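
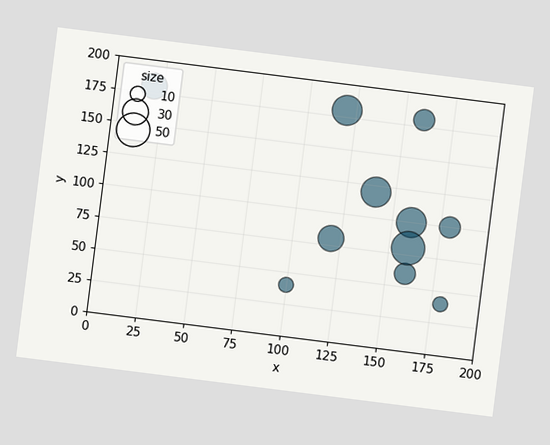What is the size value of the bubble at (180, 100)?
The chart is tilted about 7° clockwise. Matching the bubble at (180, 100) against the size legend gives 20.

20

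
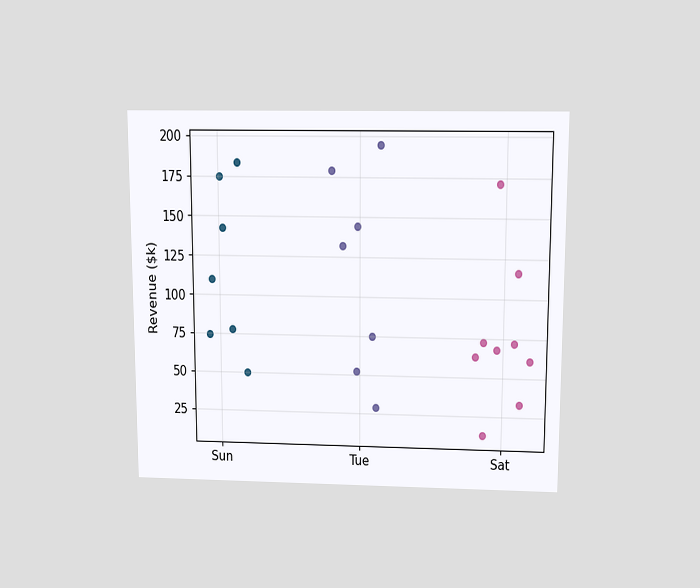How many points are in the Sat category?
9

The chart is viewed slightly from above. Counting the markers in the Sat column gives 9.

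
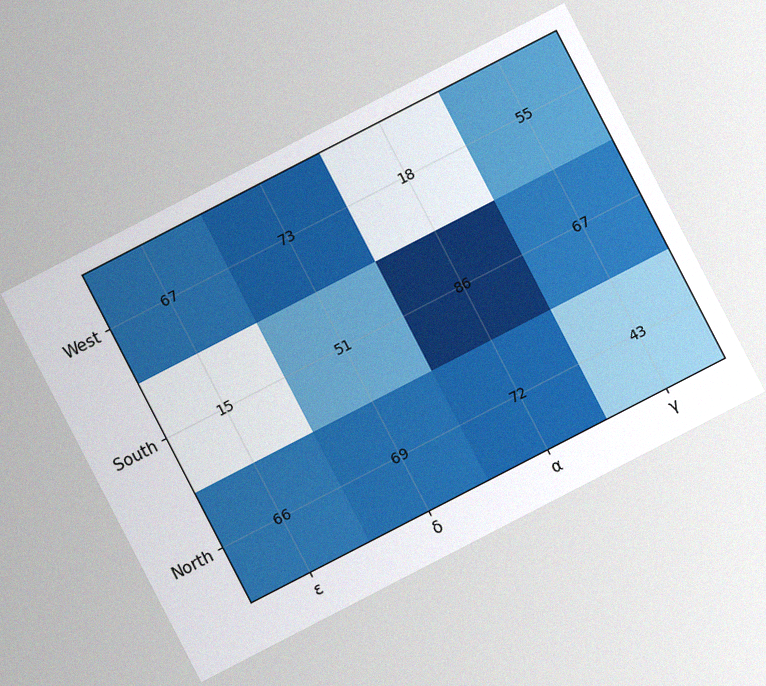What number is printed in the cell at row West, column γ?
55

The chart is tilted about 27° counter-clockwise, with some photo noise. The (West, γ) cell reads 55.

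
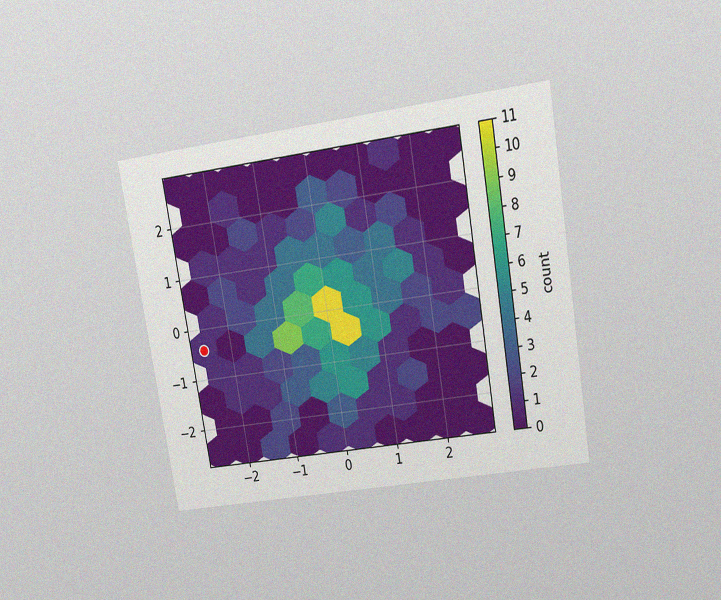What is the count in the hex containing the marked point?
1

The chart is tilted about 10° counter-clockwise and viewed slightly from above, with some photo noise. The marked hex reads 1 on the colorbar.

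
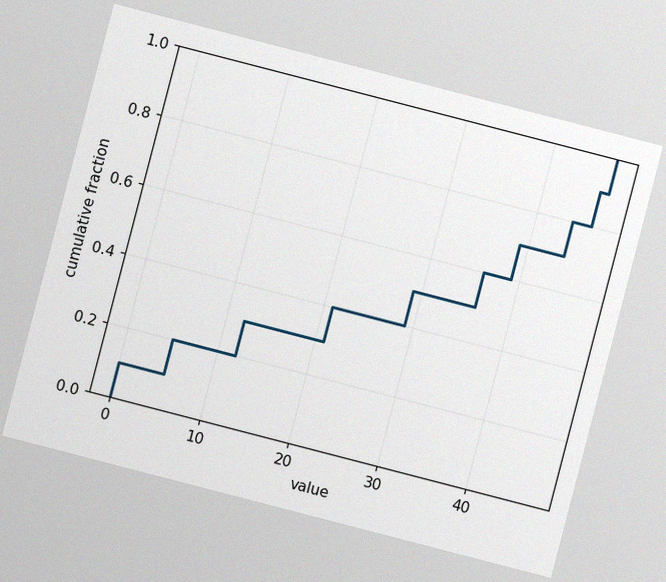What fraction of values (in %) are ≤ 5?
The chart is tilted about 15° clockwise, with some photo noise. At x=5 the ECDF step is at 20%.

20%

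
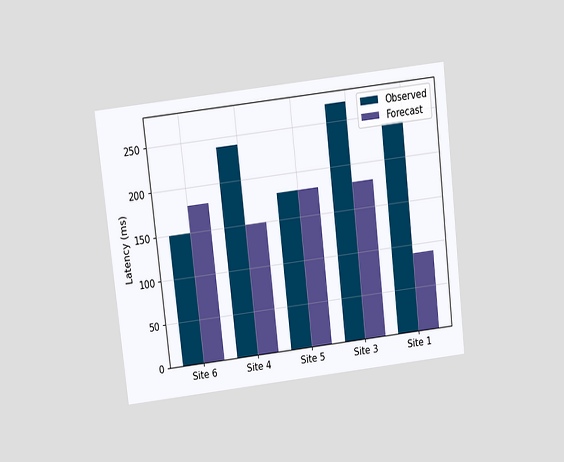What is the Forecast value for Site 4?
150ms

The chart is tilted about 6° counter-clockwise and viewed slightly from above. The Forecast bar at Site 4 reaches 150ms on the y-axis.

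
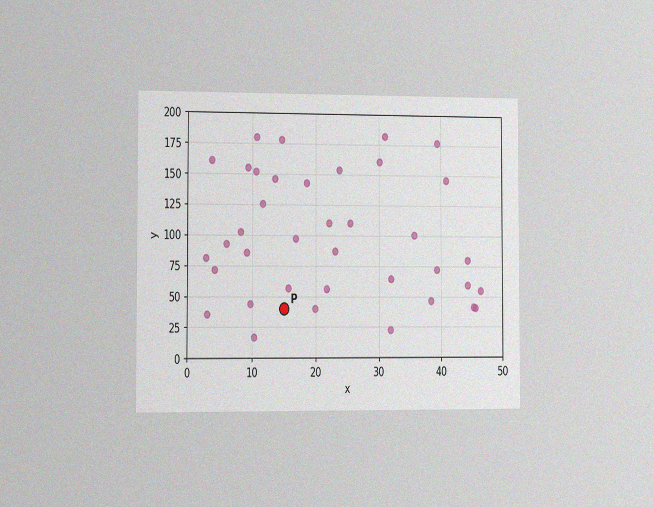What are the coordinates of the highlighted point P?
(15, 40)

The chart is viewed slightly from the left, with some photo noise. Following the gridlines from P to each axis, P sits at (15, 40).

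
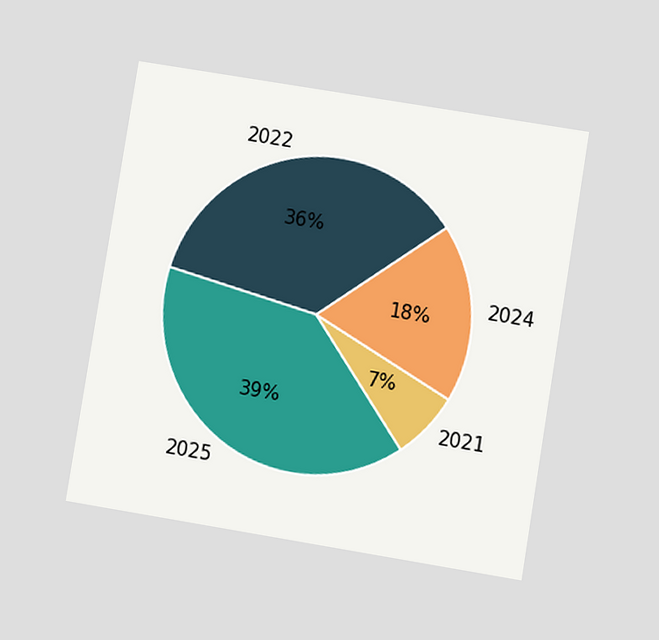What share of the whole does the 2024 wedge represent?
The chart is tilted about 9° clockwise and viewed at a slight angle. The 2024 slice takes up 18% of the pie.

18%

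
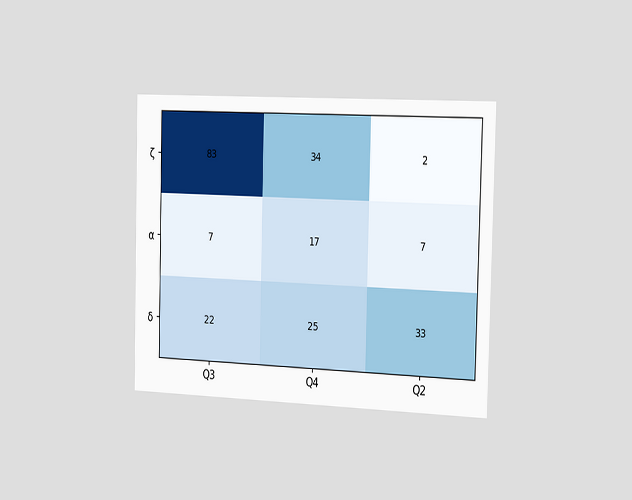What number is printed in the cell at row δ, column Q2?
33

The chart is viewed slightly from the right. The (δ, Q2) cell reads 33.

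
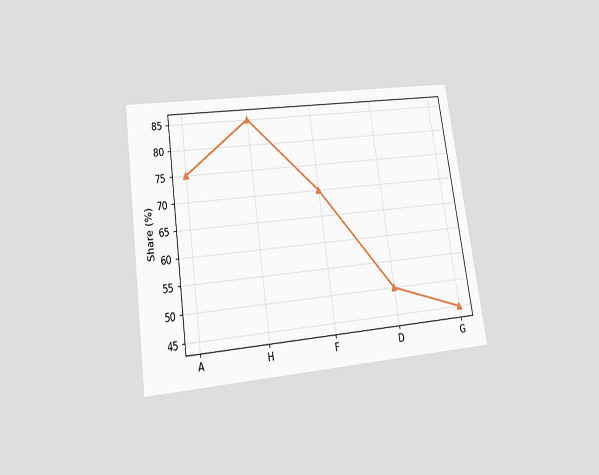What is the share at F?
The chart is tilted about 8° counter-clockwise and viewed slightly from below. At F, the line is at 70%.

70%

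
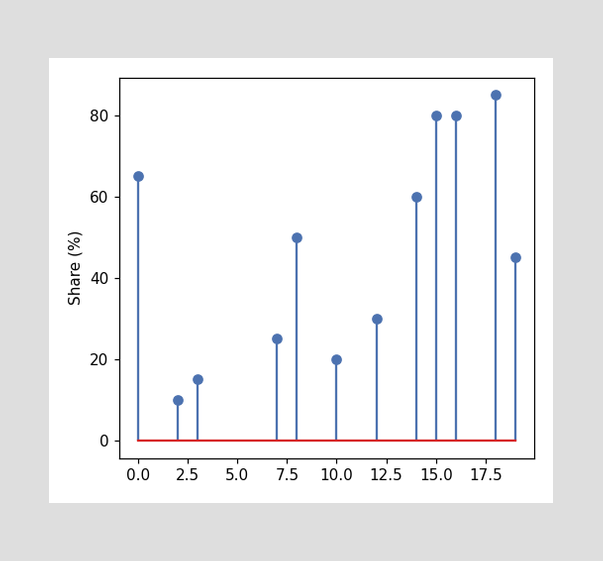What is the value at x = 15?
80%

The stem at x=15 reaches 80%.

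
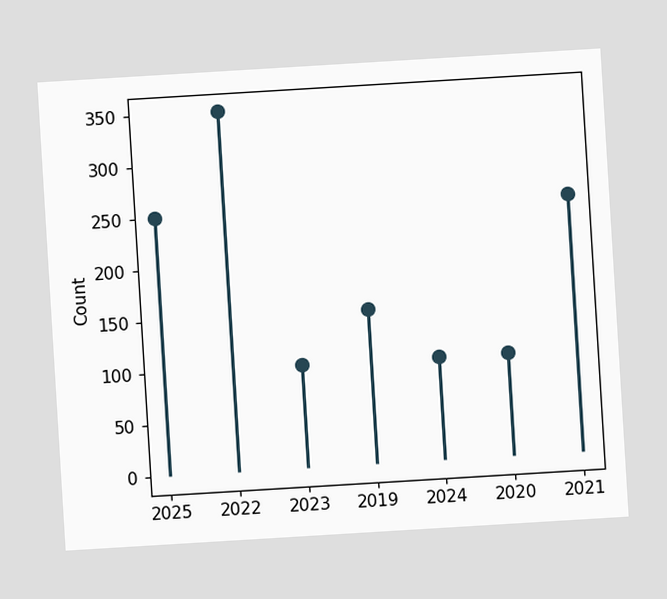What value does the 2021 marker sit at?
The chart is tilted about 3° counter-clockwise. The 2021 marker sits at 250.

250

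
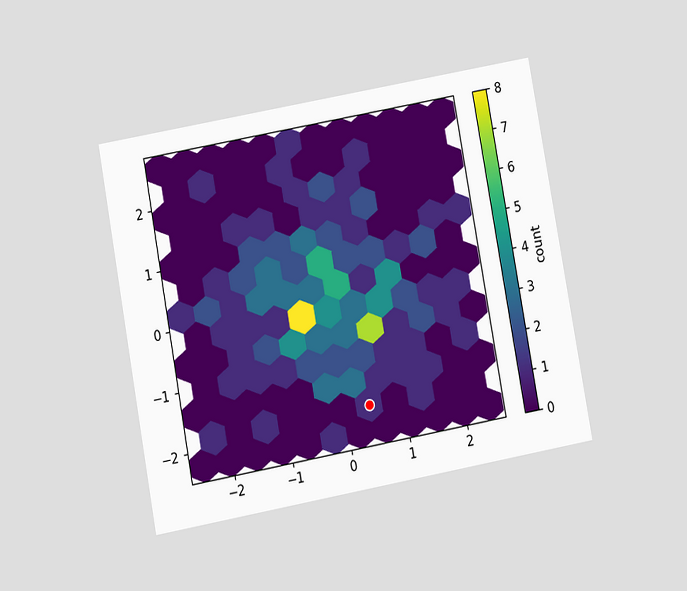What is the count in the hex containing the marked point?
The chart is tilted about 10° counter-clockwise and viewed at a slight angle. The marked hex reads 1 on the colorbar.

1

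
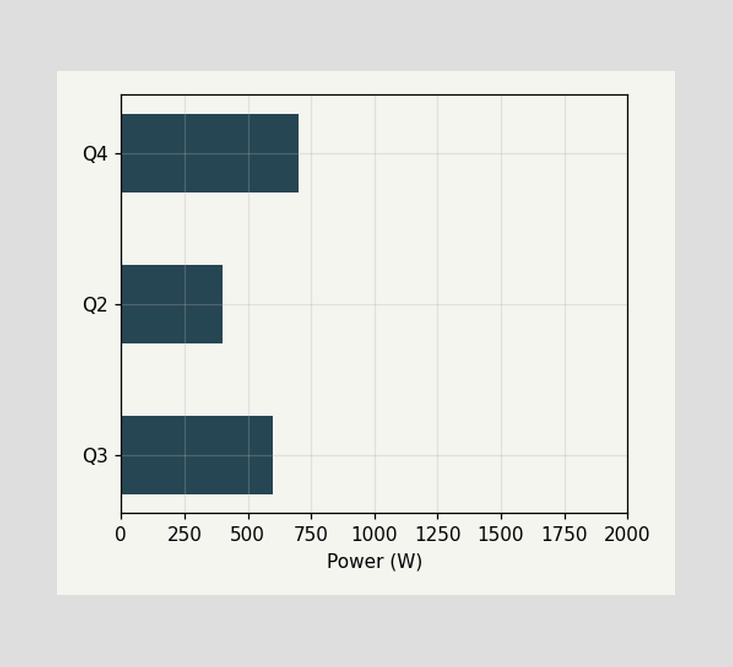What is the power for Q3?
Reading along the chart's x-axis, the Q3 bar reaches 600W.

600W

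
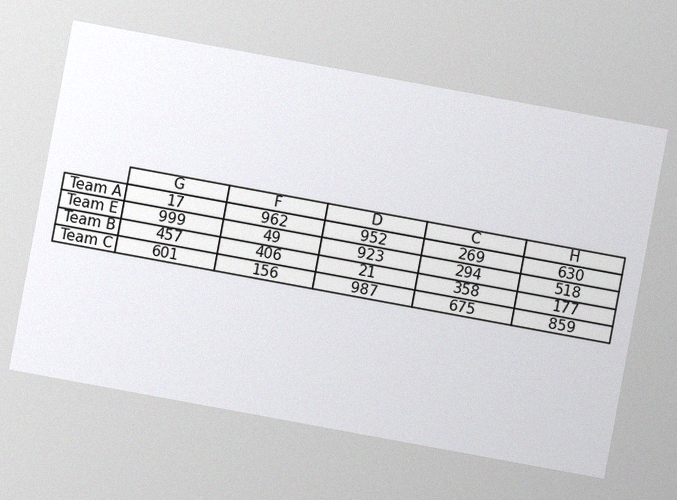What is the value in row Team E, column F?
49

The chart is tilted about 10° clockwise, with some photo noise. The (Team E, F) cell reads 49.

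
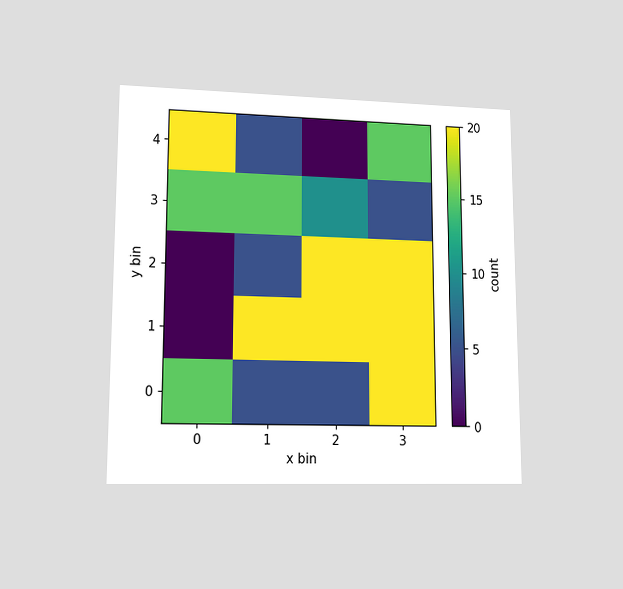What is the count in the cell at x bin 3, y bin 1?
20

The chart is viewed at a slight angle. Matching the cell (3, 1) against the colorbar gives 20.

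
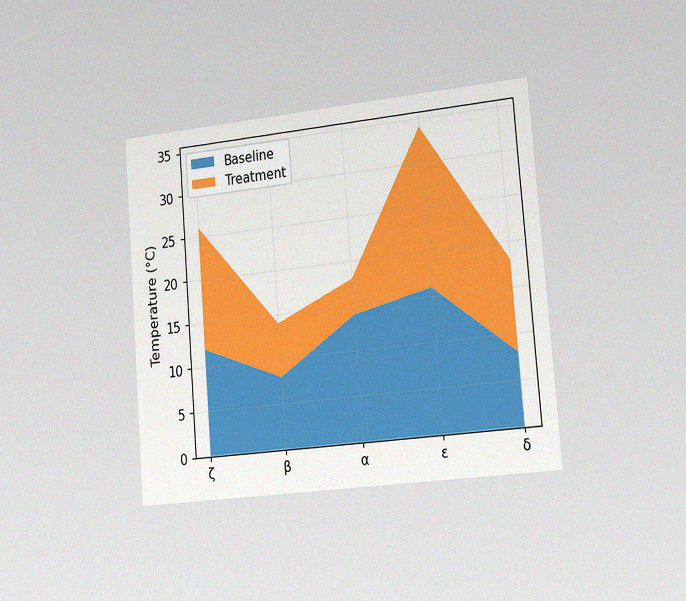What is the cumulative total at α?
18°C

The chart is tilted about 5° counter-clockwise and viewed slightly from the right, with some photo noise. The stacked total at α reaches 18°C.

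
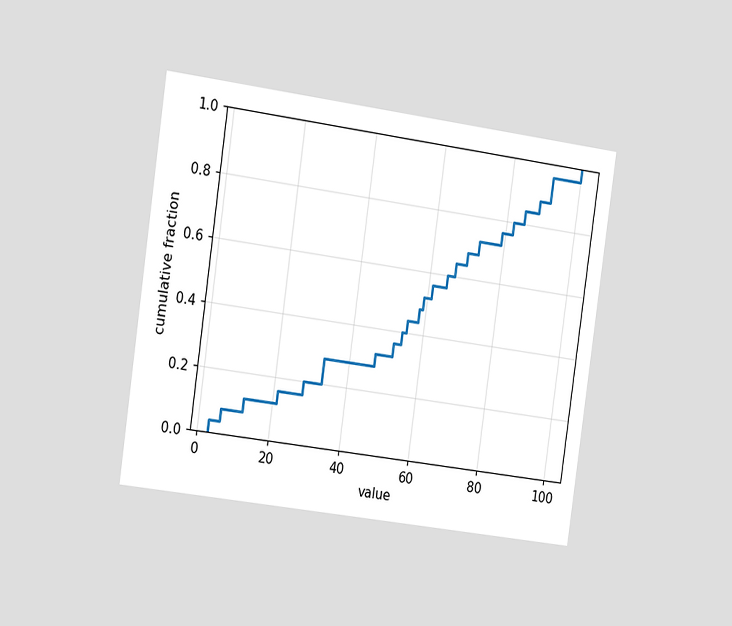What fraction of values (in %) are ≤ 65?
The chart is tilted about 8° clockwise and viewed slightly from the left. At x=65 the ECDF step is at 60%.

60%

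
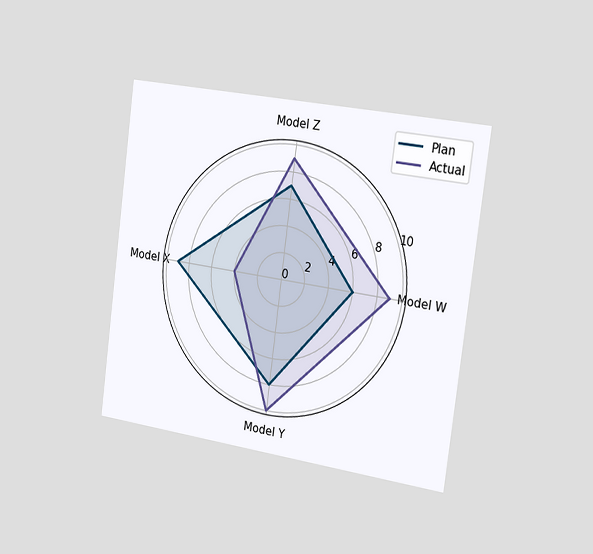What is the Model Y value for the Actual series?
The chart is tilted about 7° clockwise and viewed slightly from the right. On the Model Y axis, Actual reaches 10.

10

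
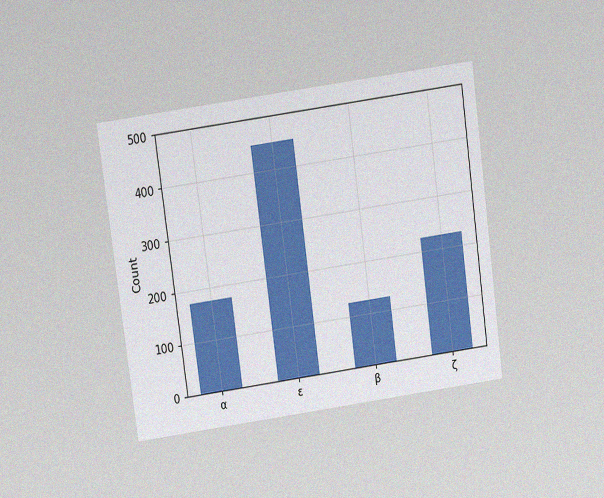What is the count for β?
125

The chart is tilted about 8° counter-clockwise and viewed slightly from above, with some photo noise. Reading along the chart's y-axis, the β bar reaches 125.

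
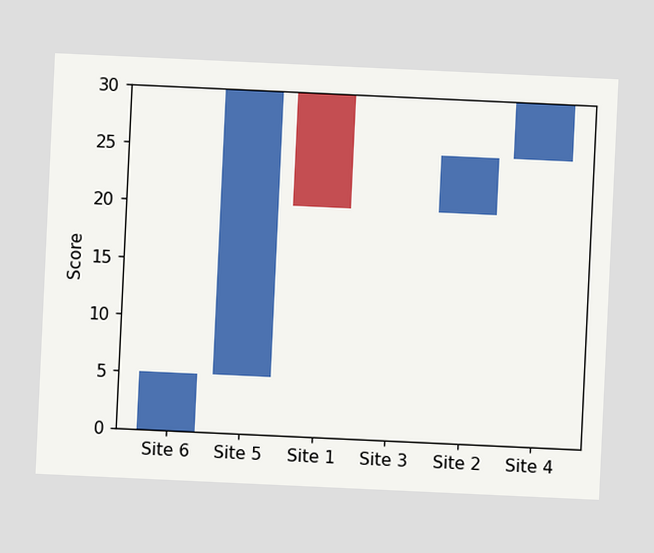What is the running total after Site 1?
The chart is tilted about 3° clockwise. After Site 1 the running total reaches 20.

20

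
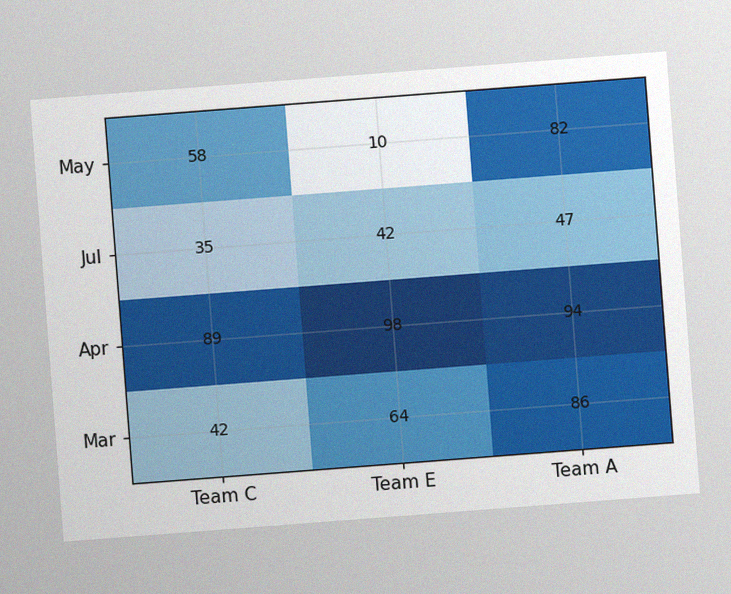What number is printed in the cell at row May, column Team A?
The chart is tilted about 4° counter-clockwise, with some photo noise. The (May, Team A) cell reads 82.

82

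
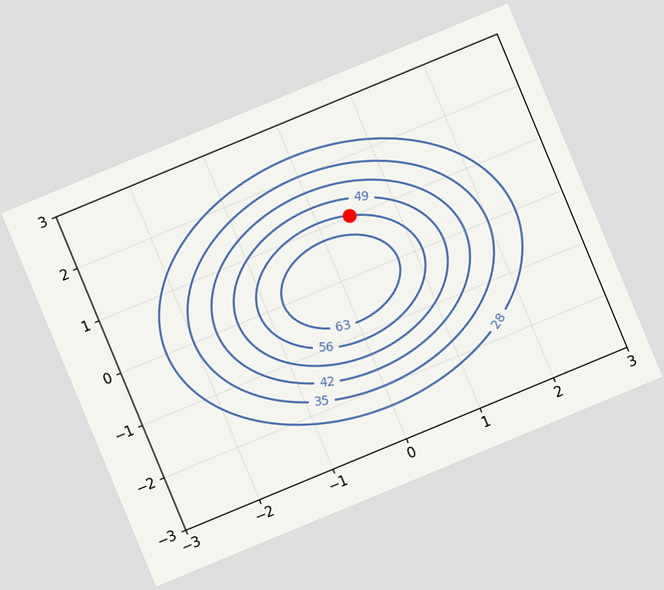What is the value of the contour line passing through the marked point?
The chart is tilted about 23° counter-clockwise. The marked point sits on the contour labelled 56.

56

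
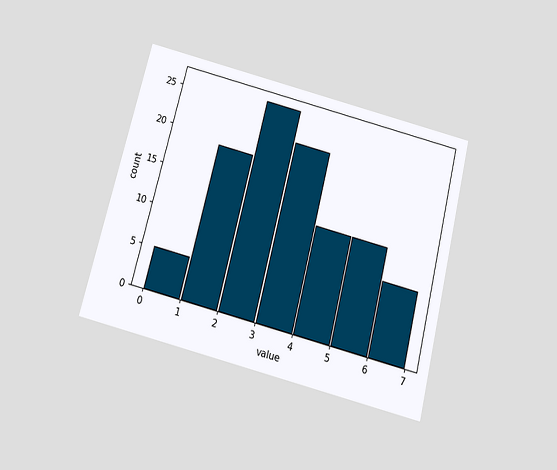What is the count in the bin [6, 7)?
The chart is tilted about 14° clockwise and viewed slightly from below. The [6, 7) bin has height 9.

9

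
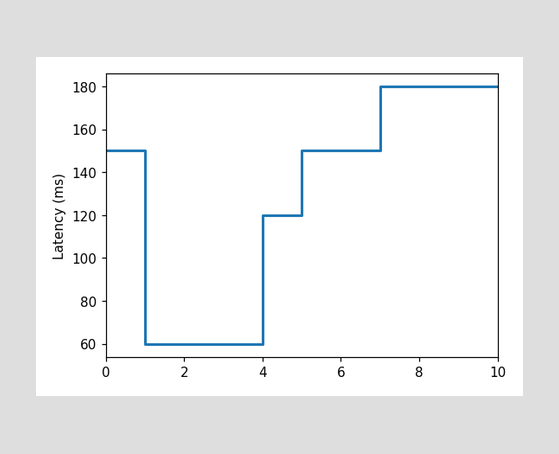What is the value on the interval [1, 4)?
60ms

On [1, 4) the step sits at 60ms.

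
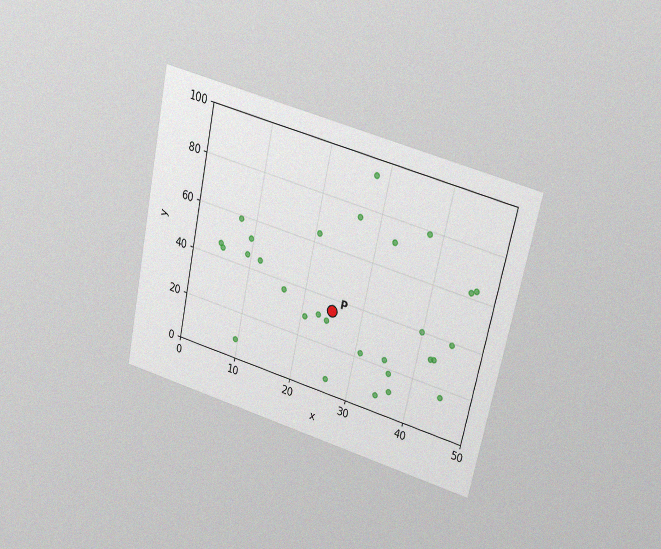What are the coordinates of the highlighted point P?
The chart is tilted about 12° clockwise and viewed slightly from above, with some photo noise. Following the gridlines from P to each axis, P sits at (25, 35).

(25, 35)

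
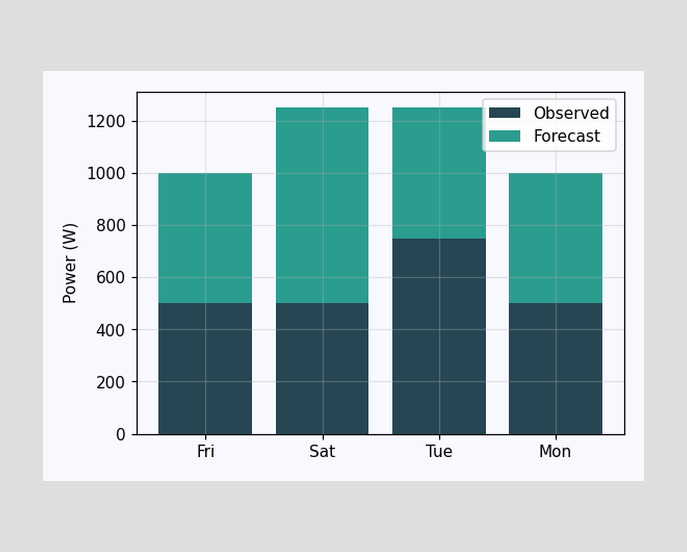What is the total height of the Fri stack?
1000W

The Fri stack's top reaches 1000W on the y-axis.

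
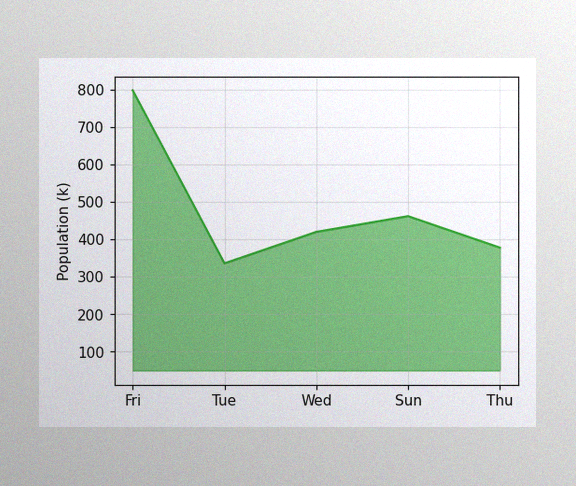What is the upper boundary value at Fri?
798k

The image has some photo noise and uneven lighting. At Fri the upper boundary is at 798k.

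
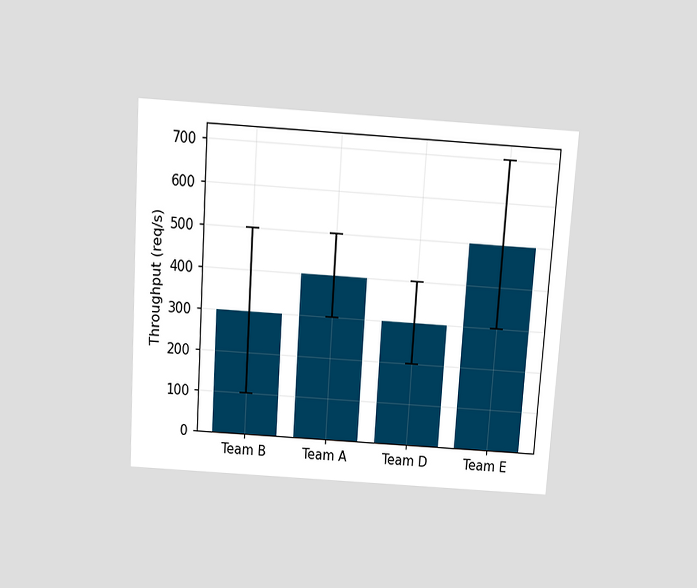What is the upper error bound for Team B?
The chart is tilted about 4° clockwise and viewed slightly from above. The Team B bar's upper whisker reaches 500req/s.

500req/s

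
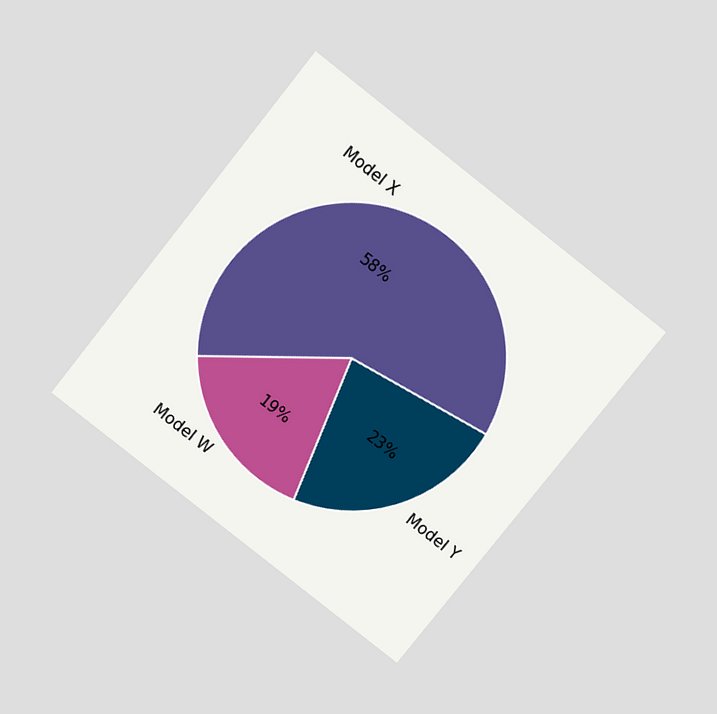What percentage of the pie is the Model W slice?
The chart is tilted about 38° clockwise and viewed slightly from above. The Model W slice takes up 19% of the pie.

19%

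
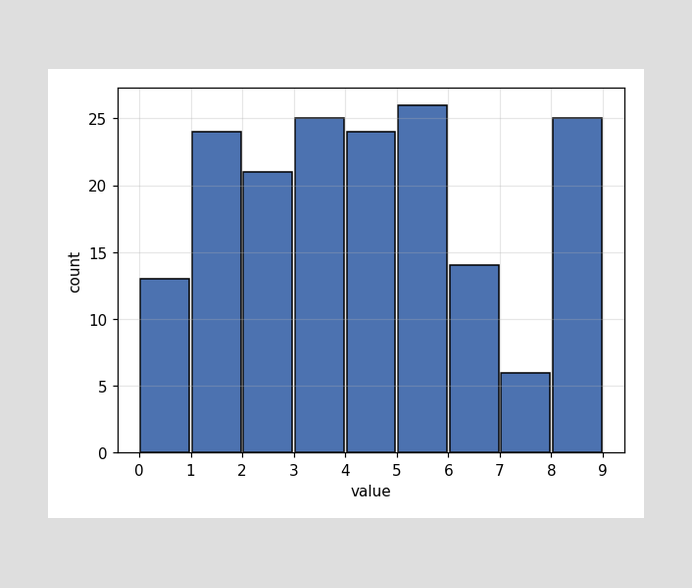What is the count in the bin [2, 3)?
21

The [2, 3) bin has height 21.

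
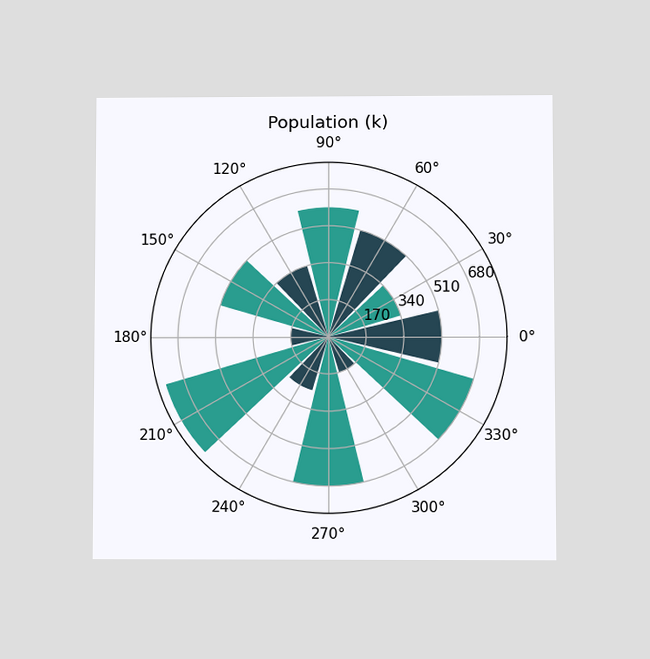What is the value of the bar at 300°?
170k

The chart is viewed at a slight angle. The bar at 300° reaches 170k on the radial axis.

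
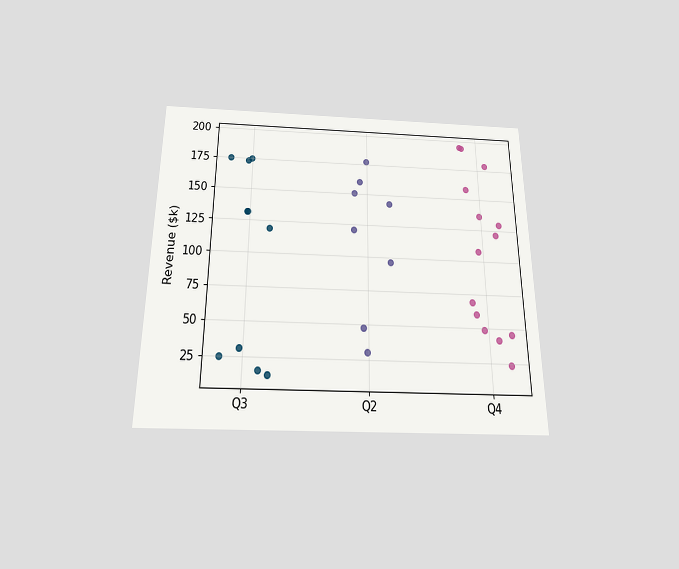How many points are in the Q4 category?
14

The chart is viewed slightly from below. Counting the markers in the Q4 column gives 14.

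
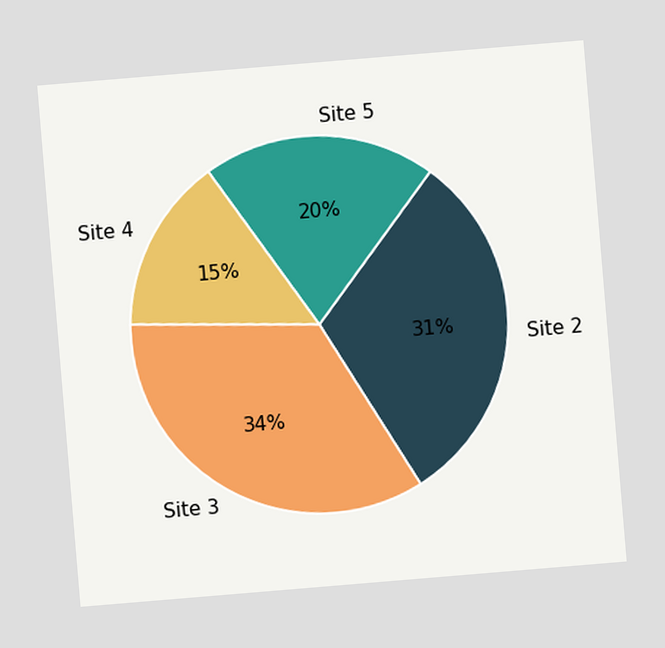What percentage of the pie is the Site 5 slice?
The chart is tilted about 5° counter-clockwise. The Site 5 slice takes up 20% of the pie.

20%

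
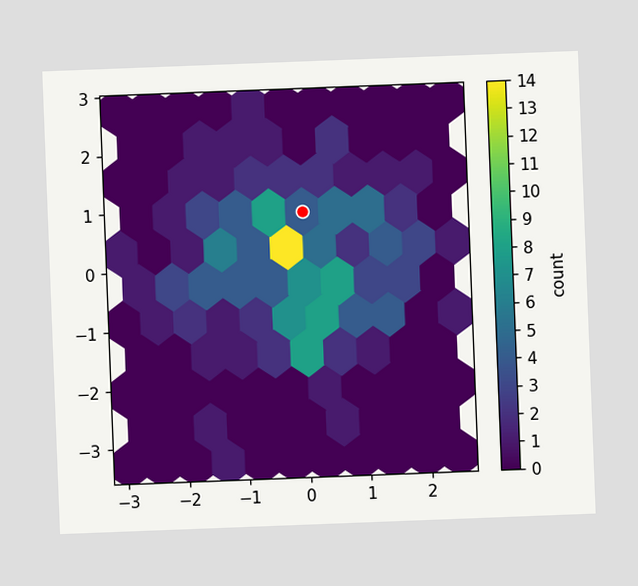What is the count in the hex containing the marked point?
4

The chart is tilted about 2° counter-clockwise. The marked hex reads 4 on the colorbar.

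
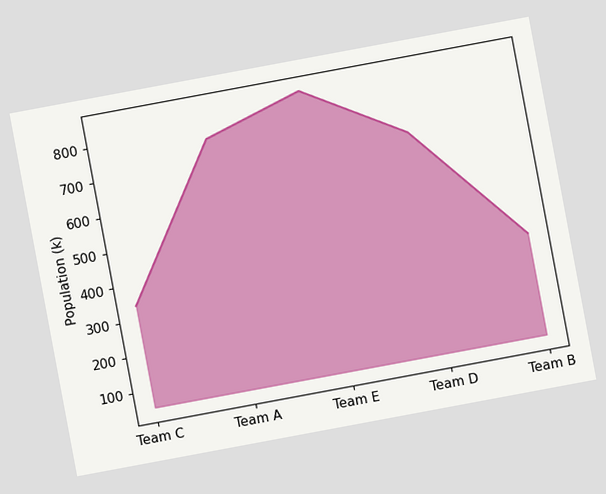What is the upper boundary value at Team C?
340k

The chart is tilted about 11° counter-clockwise. At Team C the upper boundary is at 340k.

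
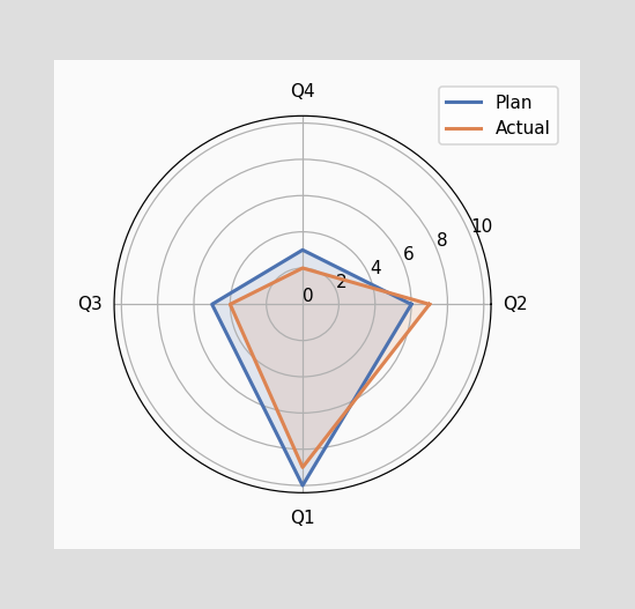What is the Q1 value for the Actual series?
9

On the Q1 axis, Actual reaches 9.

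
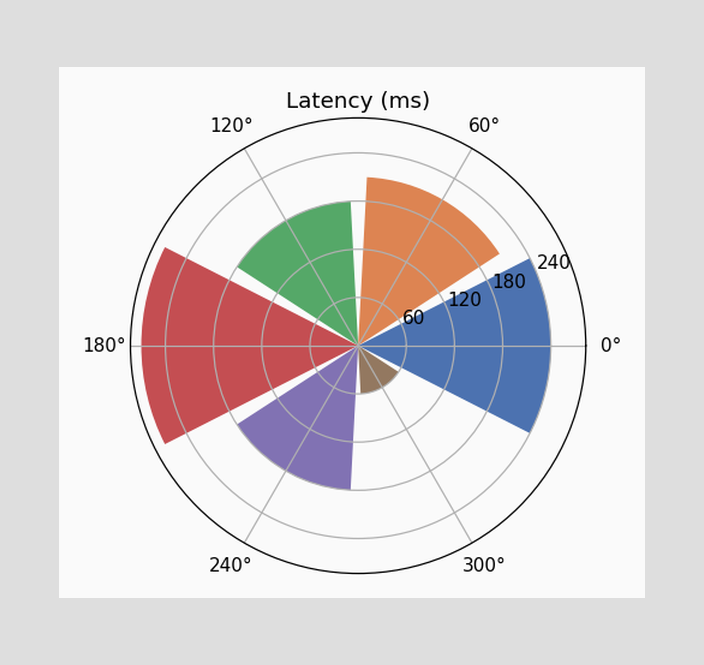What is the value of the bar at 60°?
The bar at 60° reaches 210ms on the radial axis.

210ms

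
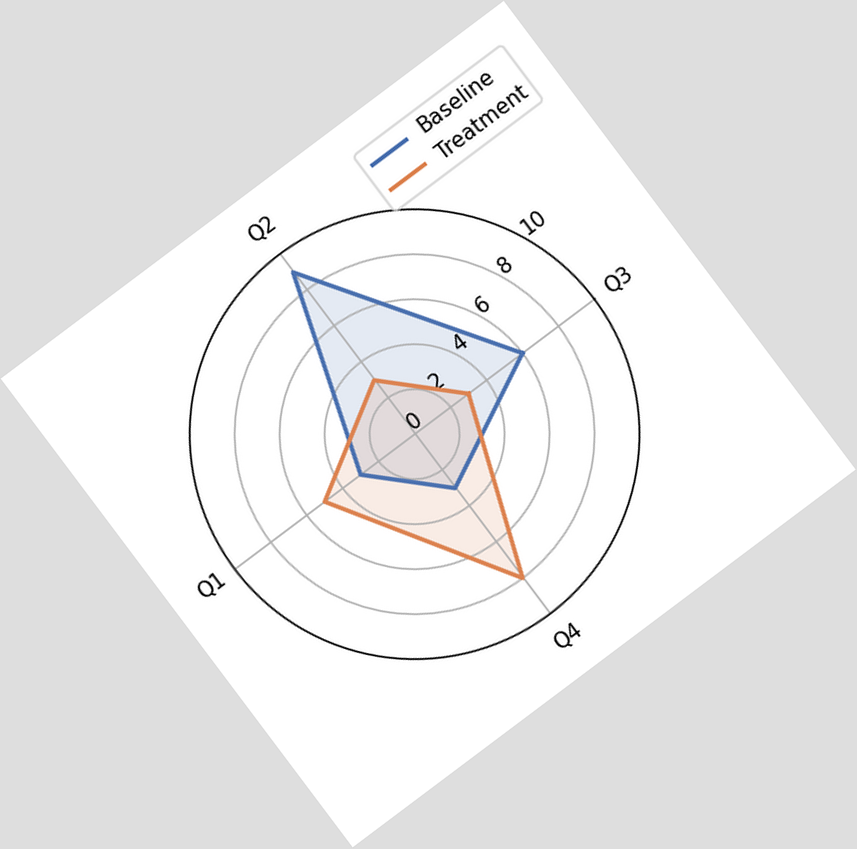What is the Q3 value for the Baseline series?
6

The chart is tilted about 37° counter-clockwise. On the Q3 axis, Baseline reaches 6.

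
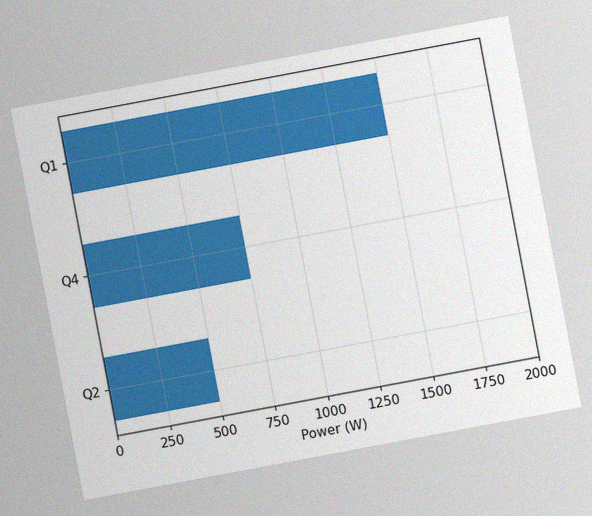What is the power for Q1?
1500W

The chart is tilted about 11° counter-clockwise, with some photo noise. Reading along the chart's x-axis, the Q1 bar reaches 1500W.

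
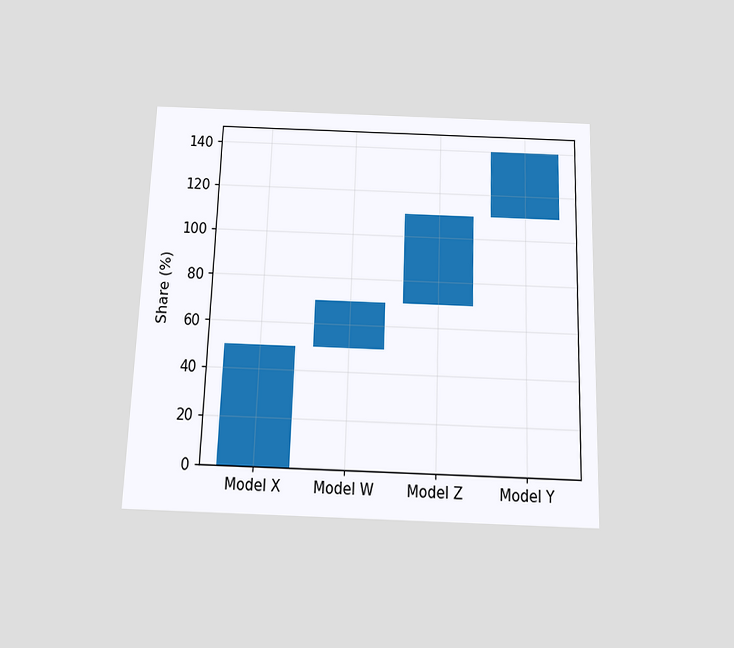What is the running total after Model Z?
The chart is tilted about 2° clockwise and viewed slightly from below. After Model Z the running total reaches 110%.

110%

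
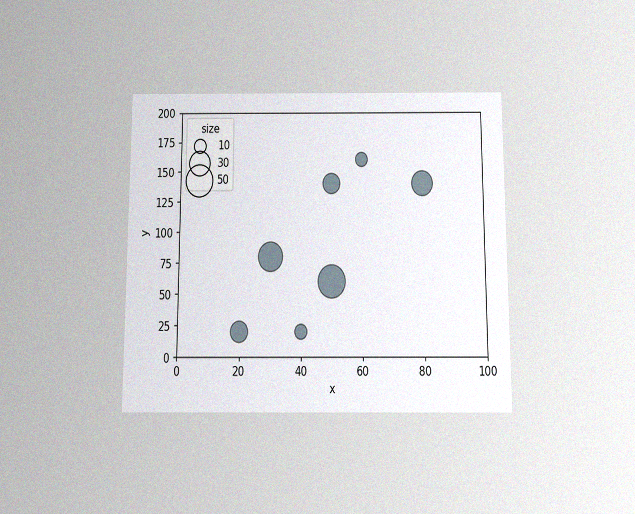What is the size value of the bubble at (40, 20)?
10

The chart is viewed slightly from below, with some photo noise. Matching the bubble at (40, 20) against the size legend gives 10.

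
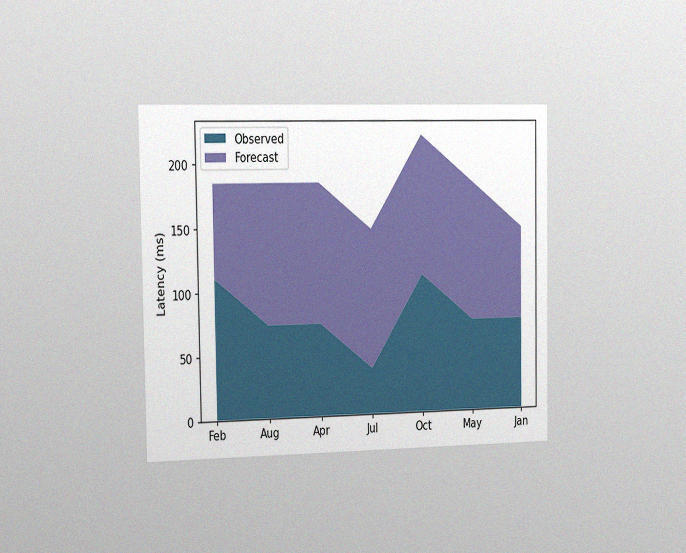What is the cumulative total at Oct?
222ms

The chart is viewed slightly from the left, with some photo noise. The stacked total at Oct reaches 222ms.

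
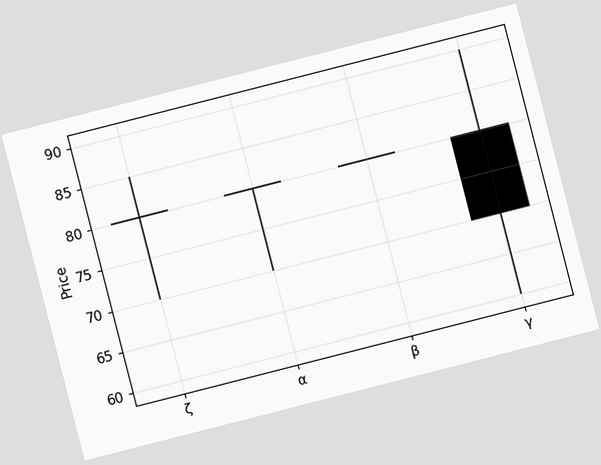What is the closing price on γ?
The chart is tilted about 14° counter-clockwise. The γ candle closes at 70.

70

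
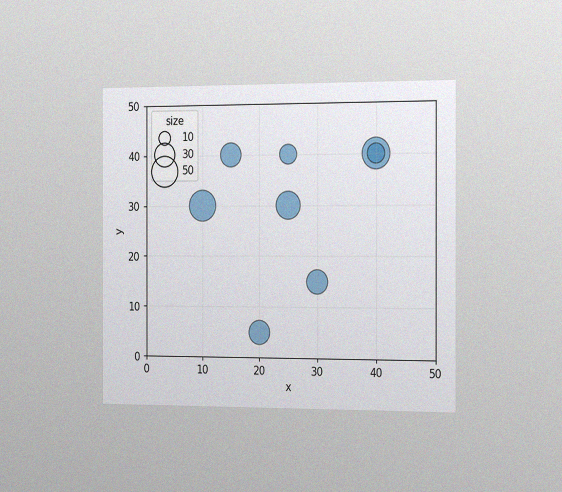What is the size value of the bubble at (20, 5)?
The chart is viewed slightly from the right, with some photo noise. Matching the bubble at (20, 5) against the size legend gives 30.

30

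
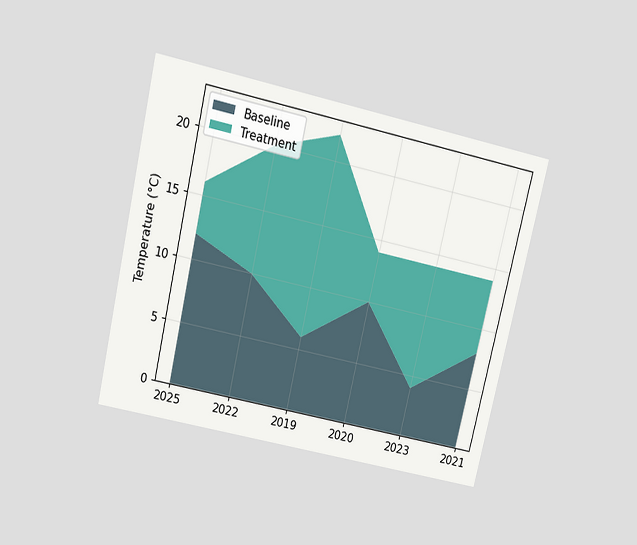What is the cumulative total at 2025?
16°C

The chart is tilted about 13° clockwise and viewed slightly from above. The stacked total at 2025 reaches 16°C.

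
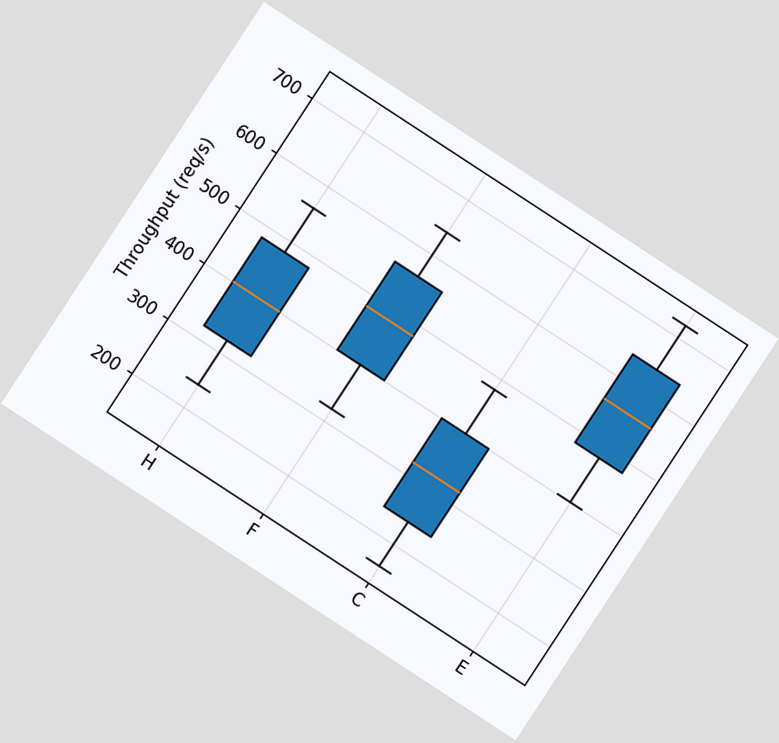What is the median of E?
560req/s

The chart is tilted about 33° clockwise. The median line in the E box sits at 560req/s.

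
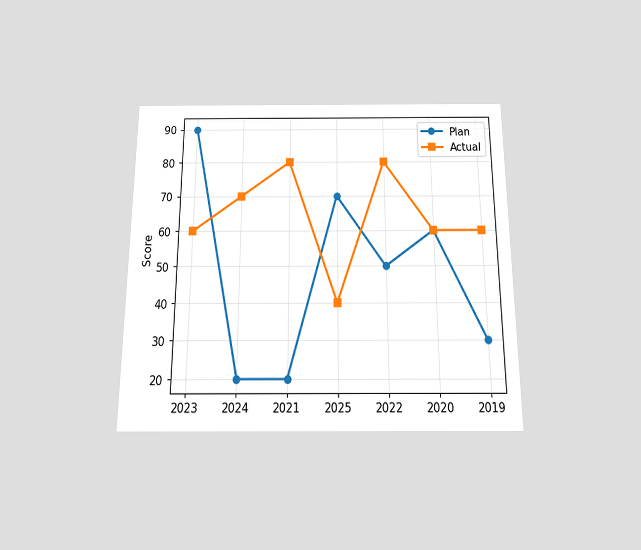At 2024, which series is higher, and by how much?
Actual, by 50

The chart is viewed slightly from below. At 2024, Actual sits above the other line by 50.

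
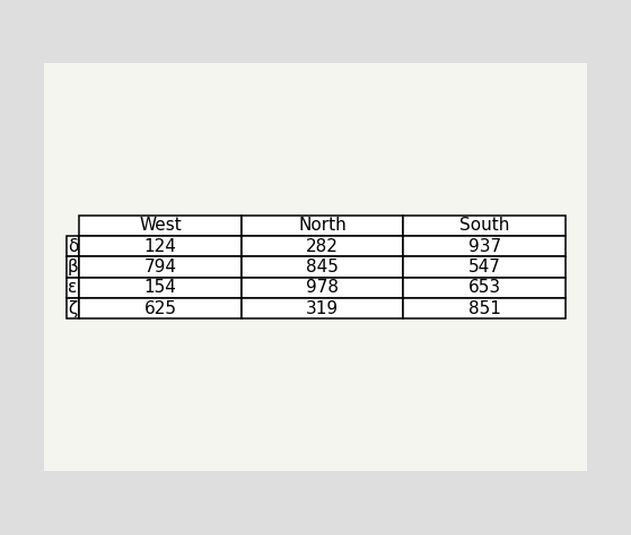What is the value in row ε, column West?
The (ε, West) cell reads 154.

154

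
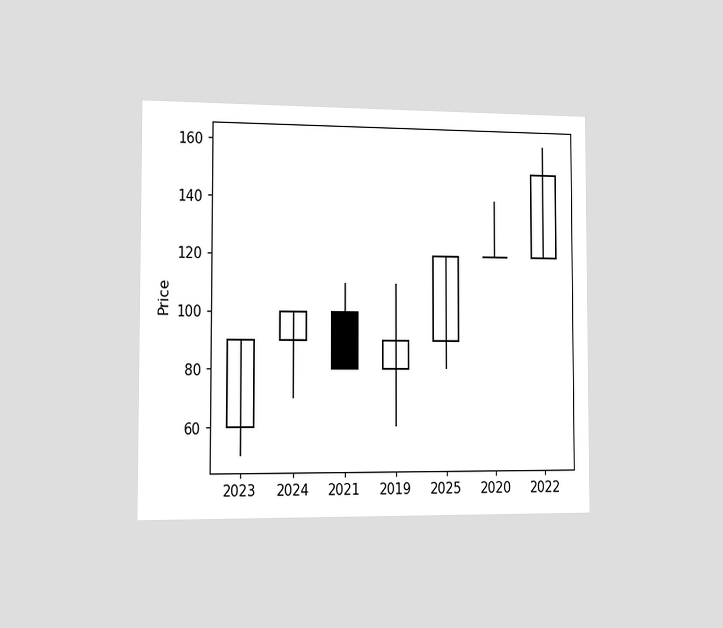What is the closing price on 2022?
The chart is viewed slightly from the left. The 2022 candle closes at 150.

150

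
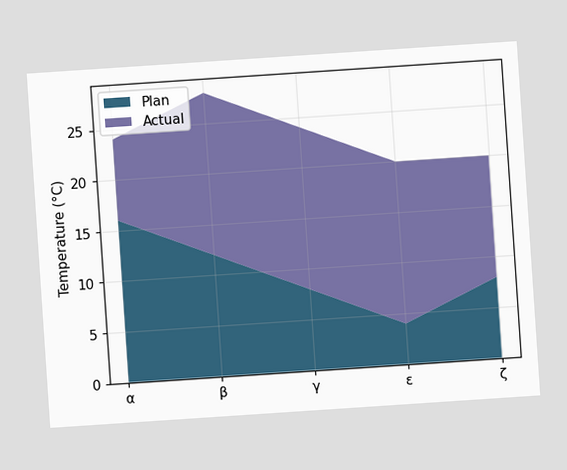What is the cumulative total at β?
The chart is tilted about 4° counter-clockwise. The stacked total at β reaches 28°C.

28°C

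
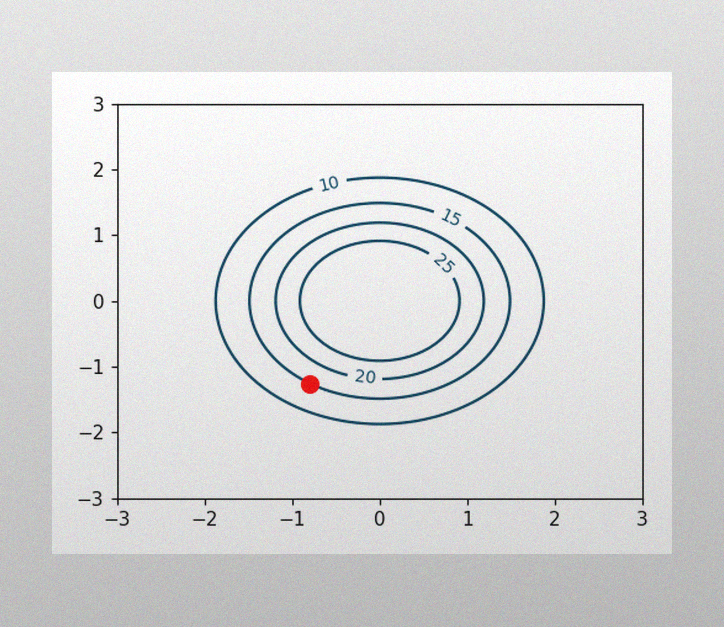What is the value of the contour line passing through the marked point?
The image has some photo noise and uneven lighting. The marked point sits on the contour labelled 15.

15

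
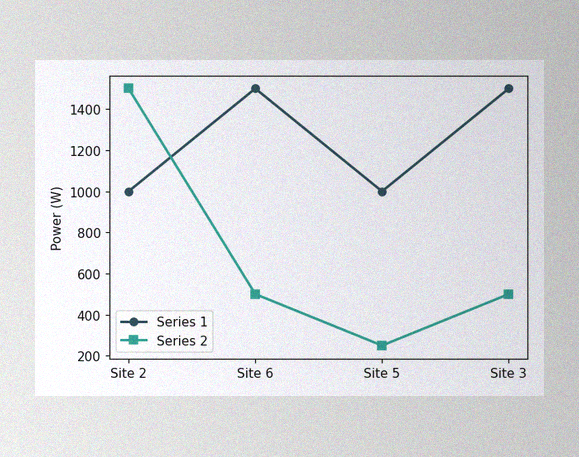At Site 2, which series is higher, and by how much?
The image has some photo noise and uneven lighting. At Site 2, Series 2 sits above the other line by 500W.

Series 2, by 500W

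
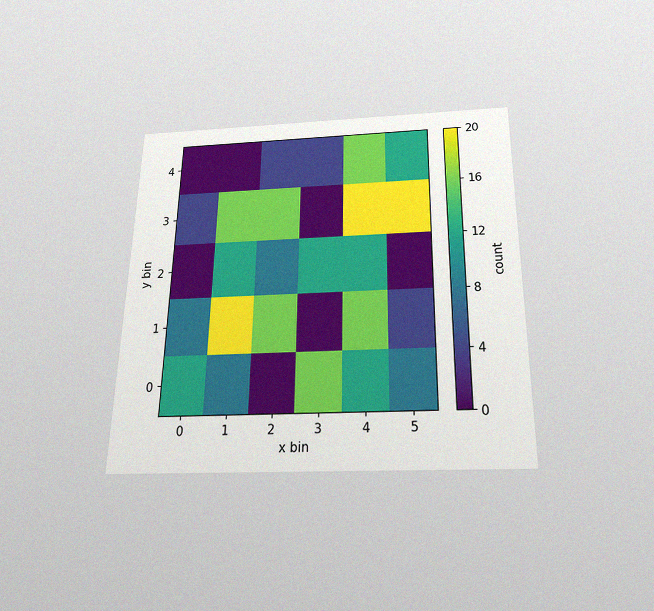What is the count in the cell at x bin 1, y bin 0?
The chart is viewed slightly from below, with some photo noise. Matching the cell (1, 0) against the colorbar gives 8.

8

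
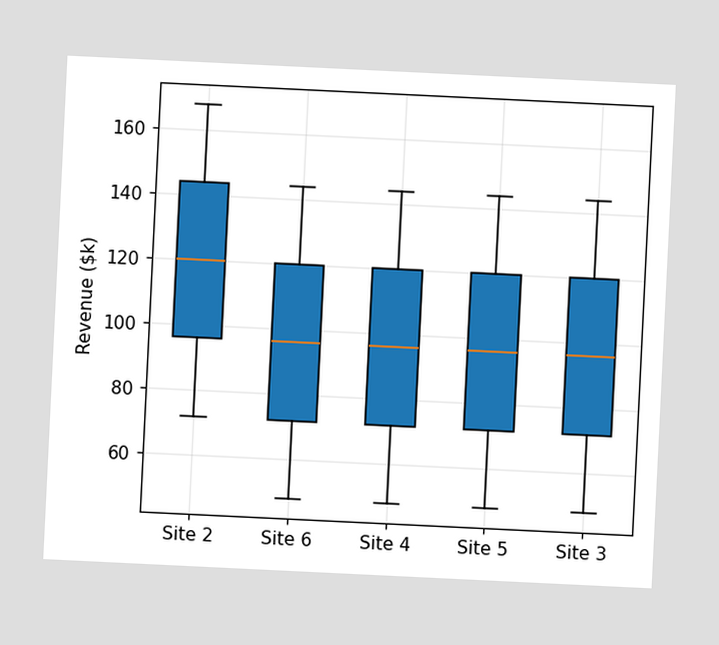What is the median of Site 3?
The chart is tilted about 3° clockwise. The median line in the Site 3 box sits at $96k.

$96k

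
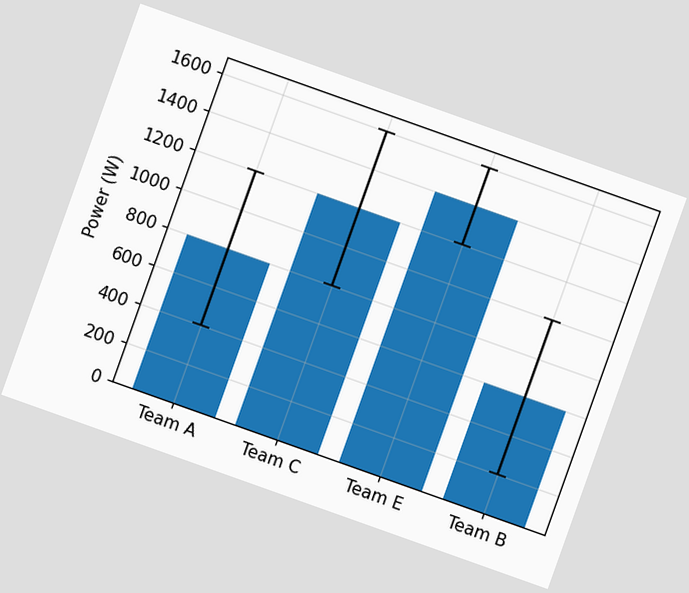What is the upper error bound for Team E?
1600W

The chart is tilted about 20° clockwise. The Team E bar's upper whisker reaches 1600W.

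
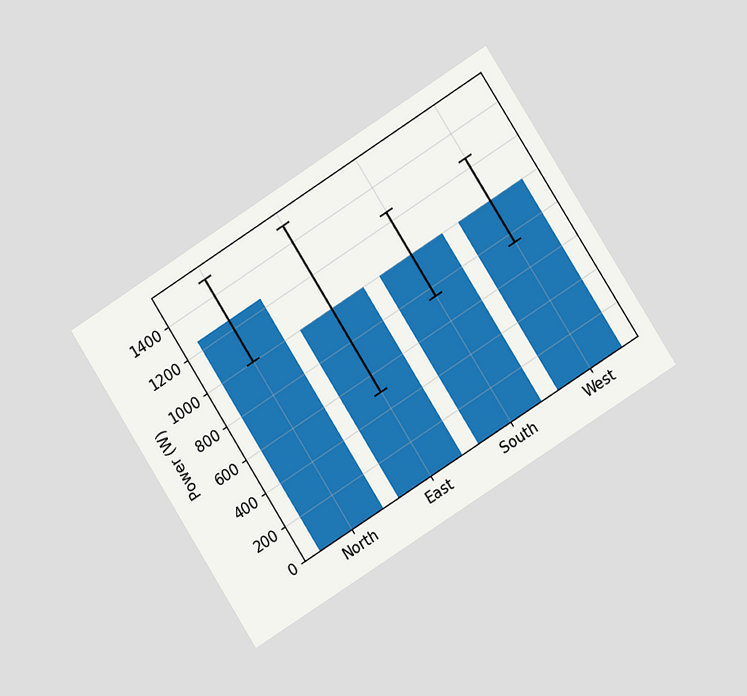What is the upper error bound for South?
1250W

The chart is tilted about 32° counter-clockwise and viewed slightly from the right. The South bar's upper whisker reaches 1250W.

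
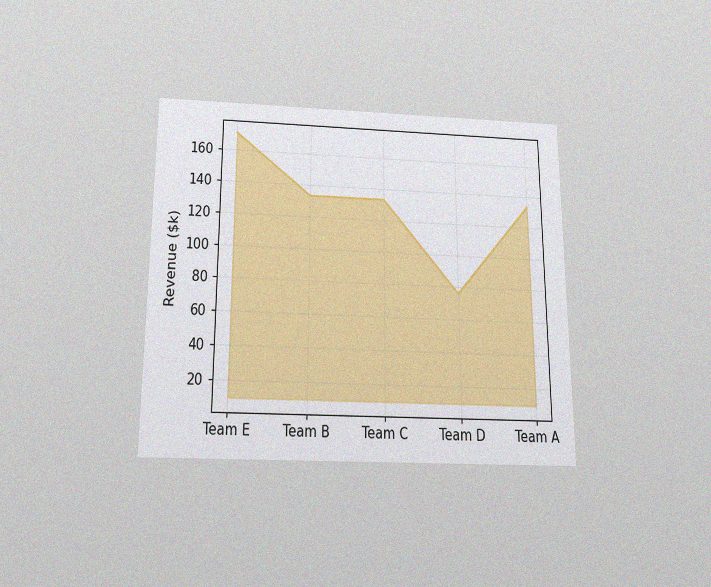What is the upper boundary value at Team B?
$133k

The chart is viewed slightly from below, with some photo noise. At Team B the upper boundary is at $133k.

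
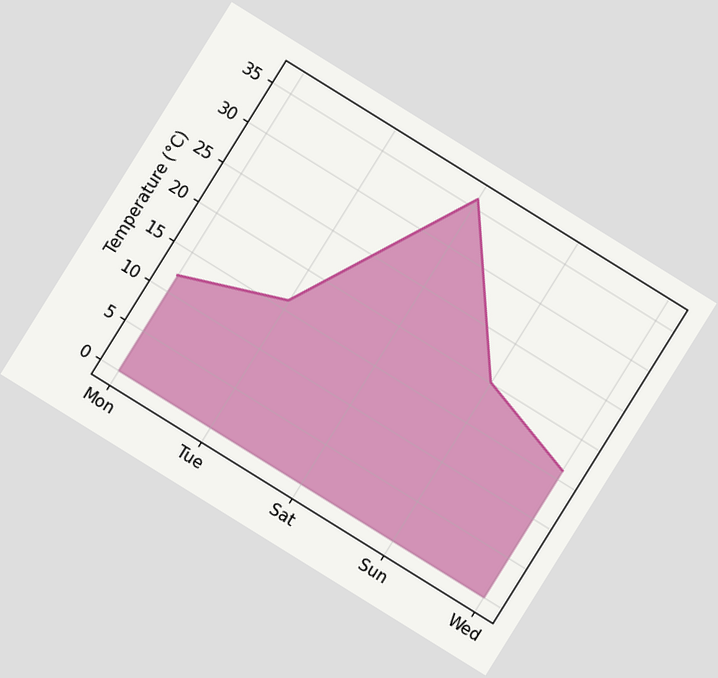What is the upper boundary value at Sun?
The chart is tilted about 32° clockwise. At Sun the upper boundary is at 20°C.

20°C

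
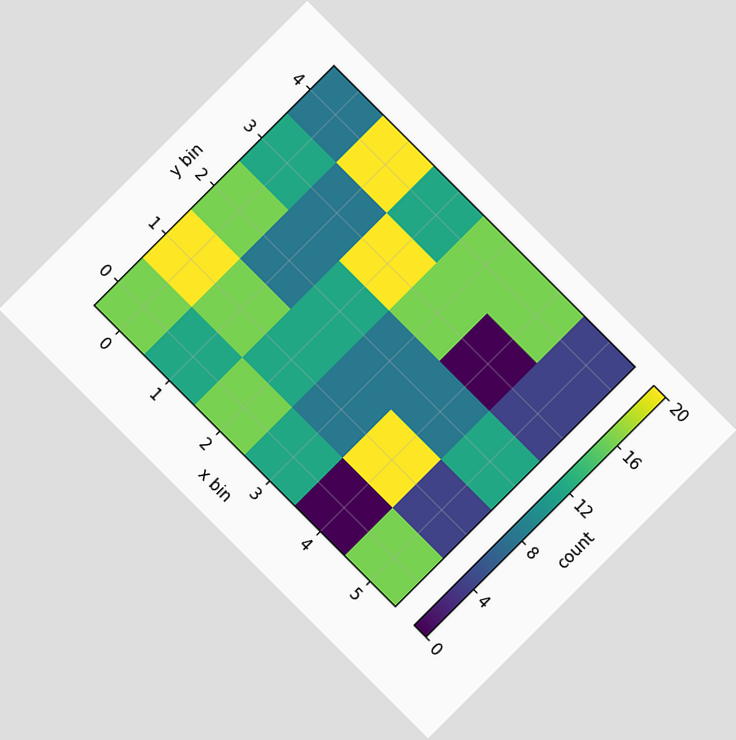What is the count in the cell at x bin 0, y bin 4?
The chart is tilted about 45° clockwise. Matching the cell (0, 4) against the colorbar gives 8.

8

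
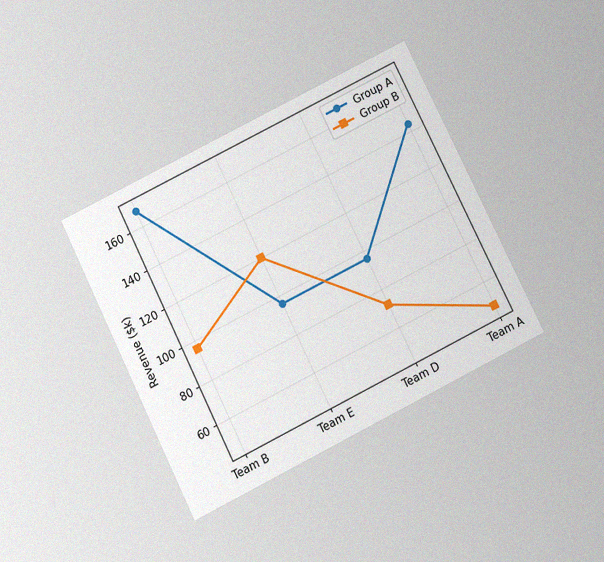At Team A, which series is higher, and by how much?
Group A, by $96k

The chart is tilted about 26° counter-clockwise and viewed slightly from below, with some photo noise. At Team A, Group A sits above the other line by $96k.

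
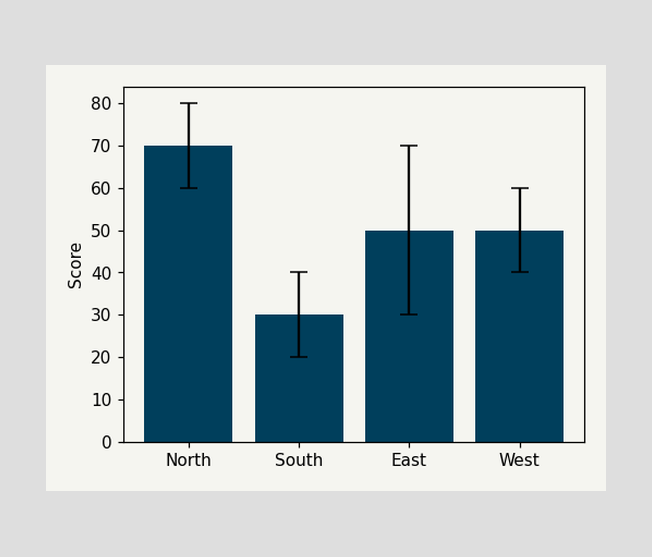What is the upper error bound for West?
The West bar's upper whisker reaches 60.

60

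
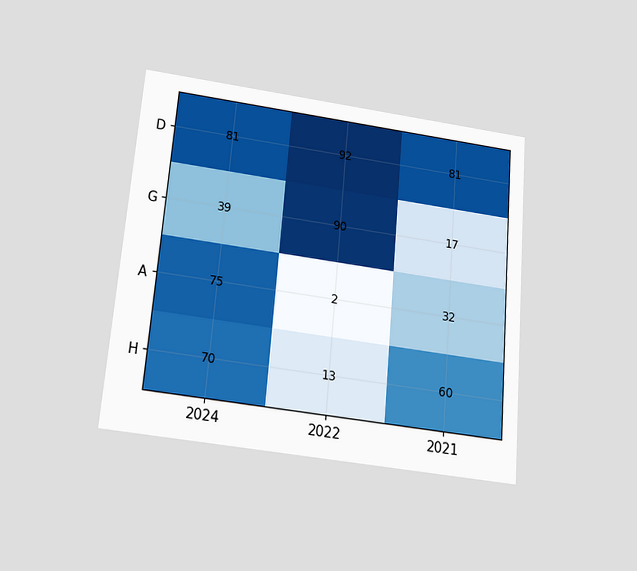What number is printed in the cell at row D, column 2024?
The chart is tilted about 5° clockwise and viewed slightly from below. The (D, 2024) cell reads 81.

81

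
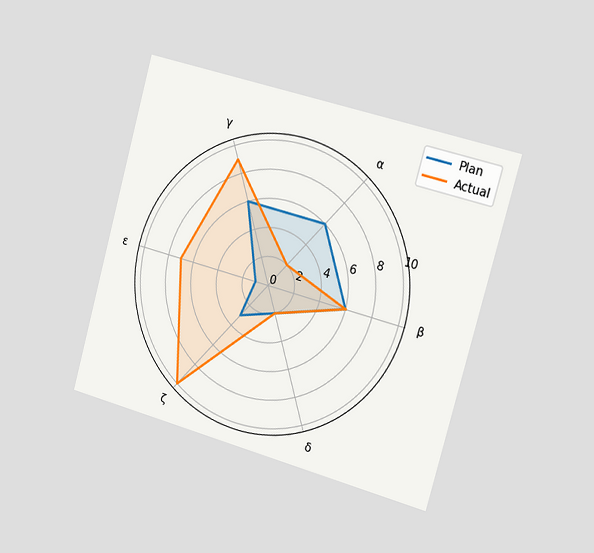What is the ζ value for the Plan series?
3

The chart is tilted about 15° clockwise and viewed slightly from the right. On the ζ axis, Plan reaches 3.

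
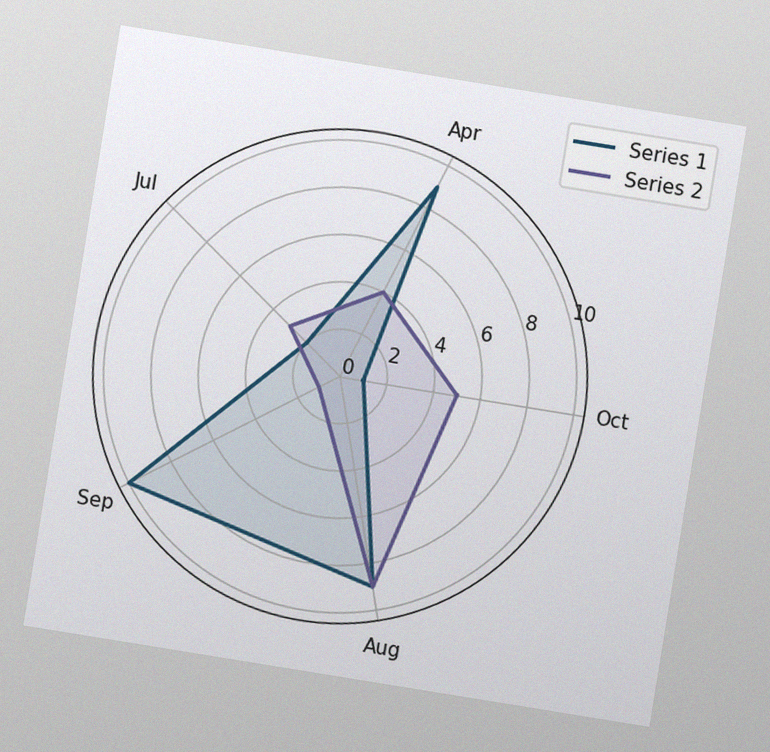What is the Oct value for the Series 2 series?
5

The chart is tilted about 9° clockwise, with some photo noise. On the Oct axis, Series 2 reaches 5.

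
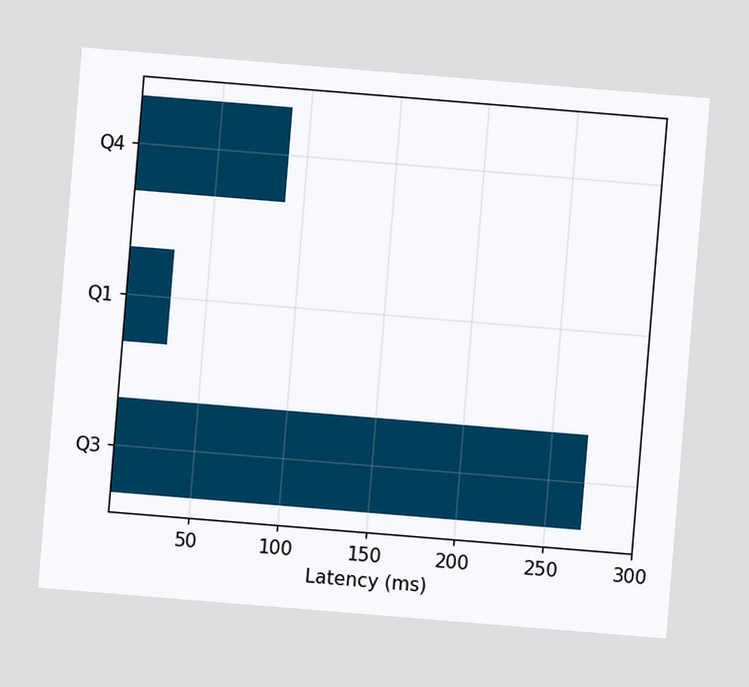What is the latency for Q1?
30ms

The chart is tilted about 5° clockwise. Reading along the chart's x-axis, the Q1 bar reaches 30ms.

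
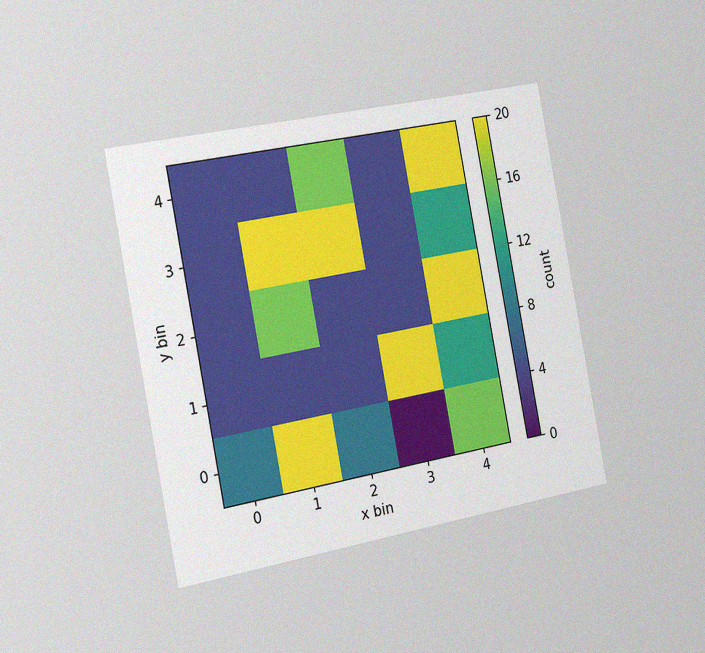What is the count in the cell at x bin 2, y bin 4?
16

The chart is tilted about 11° counter-clockwise and viewed slightly from the left, with some photo noise. Matching the cell (2, 4) against the colorbar gives 16.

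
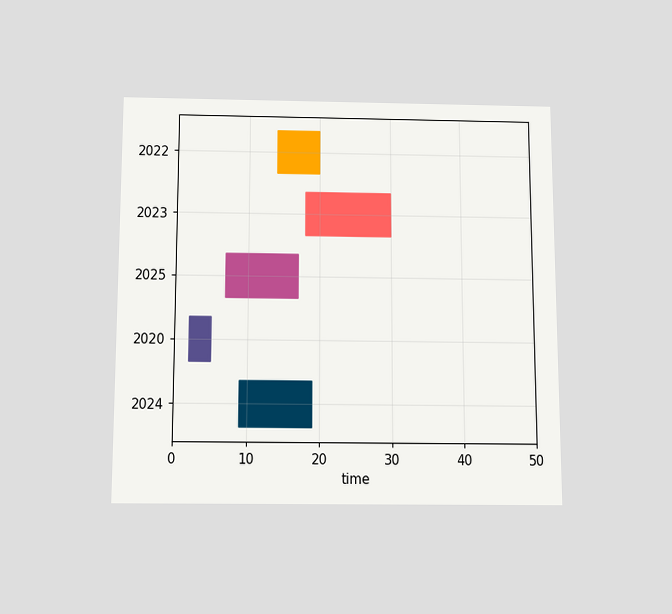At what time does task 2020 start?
2

The chart is viewed slightly from below. The 2020 bar begins at t=2.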